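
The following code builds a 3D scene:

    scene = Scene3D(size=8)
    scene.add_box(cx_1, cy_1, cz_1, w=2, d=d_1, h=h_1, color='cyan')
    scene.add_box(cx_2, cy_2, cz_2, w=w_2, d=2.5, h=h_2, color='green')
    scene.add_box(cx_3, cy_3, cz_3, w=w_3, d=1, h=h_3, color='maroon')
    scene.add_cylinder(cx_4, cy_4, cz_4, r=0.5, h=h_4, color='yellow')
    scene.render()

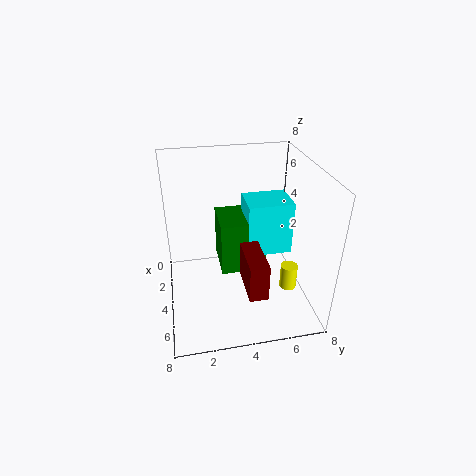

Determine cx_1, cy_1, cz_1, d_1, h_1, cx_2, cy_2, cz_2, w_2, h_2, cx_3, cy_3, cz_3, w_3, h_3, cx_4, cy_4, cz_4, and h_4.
cx_1 = 2.5
cy_1 = 4.5
cz_1 = 3
d_1 = 2.5
h_1 = 3
cx_2 = 2
cy_2 = 3
cz_2 = 2
w_2 = 2.5
h_2 = 3
cx_3 = 4.5
cy_3 = 4
cz_3 = 2
w_3 = 2.5
h_3 = 2
cx_4 = 4.5
cy_4 = 7
cz_4 = 0.5
h_4 = 1.5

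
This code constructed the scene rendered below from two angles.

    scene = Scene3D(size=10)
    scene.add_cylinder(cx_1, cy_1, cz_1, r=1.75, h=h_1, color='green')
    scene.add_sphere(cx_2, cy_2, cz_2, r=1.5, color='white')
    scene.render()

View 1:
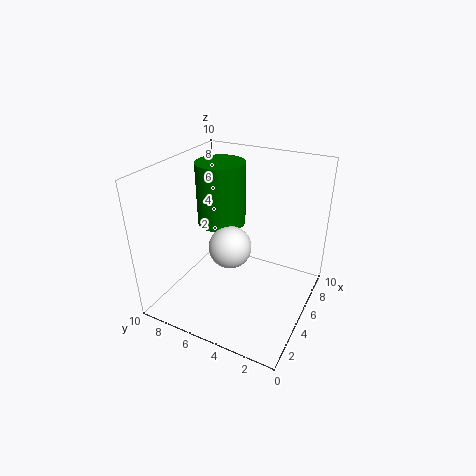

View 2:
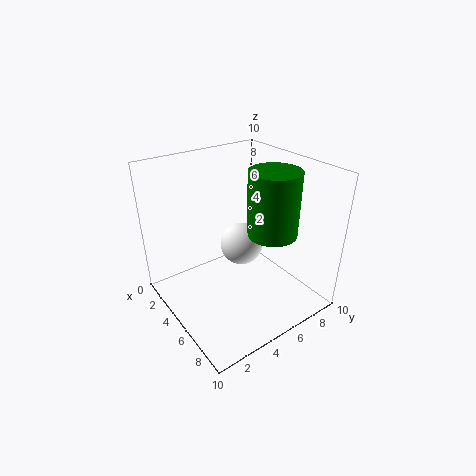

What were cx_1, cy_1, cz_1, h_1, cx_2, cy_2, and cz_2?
cx_1 = 6.25, cy_1 = 7, cz_1 = 5.25, h_1 = 4.5, cx_2 = 4.75, cy_2 = 5.5, cz_2 = 4.25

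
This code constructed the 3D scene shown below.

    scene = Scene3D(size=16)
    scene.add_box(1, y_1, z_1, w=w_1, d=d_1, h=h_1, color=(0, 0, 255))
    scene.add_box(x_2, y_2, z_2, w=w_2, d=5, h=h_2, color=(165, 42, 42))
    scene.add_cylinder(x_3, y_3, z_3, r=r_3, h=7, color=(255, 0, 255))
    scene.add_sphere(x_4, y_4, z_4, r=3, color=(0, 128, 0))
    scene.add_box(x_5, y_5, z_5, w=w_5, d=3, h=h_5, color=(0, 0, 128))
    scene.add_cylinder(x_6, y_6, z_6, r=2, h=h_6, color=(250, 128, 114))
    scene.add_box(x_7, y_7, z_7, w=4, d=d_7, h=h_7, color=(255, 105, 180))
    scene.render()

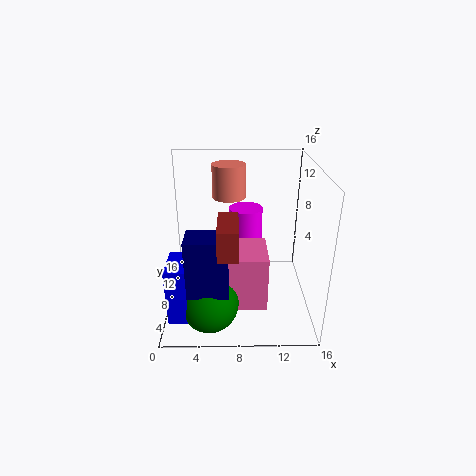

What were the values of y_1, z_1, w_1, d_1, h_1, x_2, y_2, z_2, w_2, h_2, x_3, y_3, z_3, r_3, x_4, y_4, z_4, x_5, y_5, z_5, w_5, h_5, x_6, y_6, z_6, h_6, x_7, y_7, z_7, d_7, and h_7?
y_1 = 1; z_1 = 2; w_1 = 2; d_1 = 4; h_1 = 6; x_2 = 6; y_2 = 1; z_2 = 9; w_2 = 2; h_2 = 3; x_3 = 9; y_3 = 12; z_3 = 3; r_3 = 2; x_4 = 5; y_4 = 3; z_4 = 3; x_5 = 3; y_5 = 1; z_5 = 5; w_5 = 4; h_5 = 6; x_6 = 7; y_6 = 13; z_6 = 11; h_6 = 4; x_7 = 7; y_7 = 3; z_7 = 2; d_7 = 5; h_7 = 6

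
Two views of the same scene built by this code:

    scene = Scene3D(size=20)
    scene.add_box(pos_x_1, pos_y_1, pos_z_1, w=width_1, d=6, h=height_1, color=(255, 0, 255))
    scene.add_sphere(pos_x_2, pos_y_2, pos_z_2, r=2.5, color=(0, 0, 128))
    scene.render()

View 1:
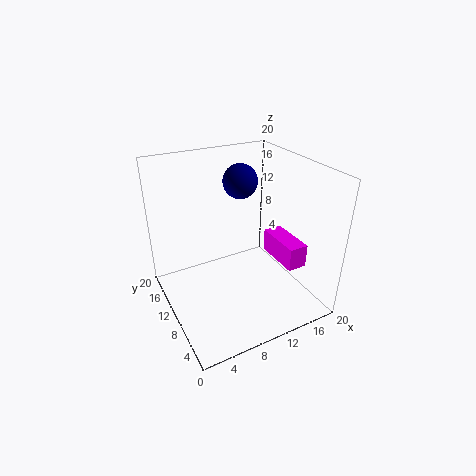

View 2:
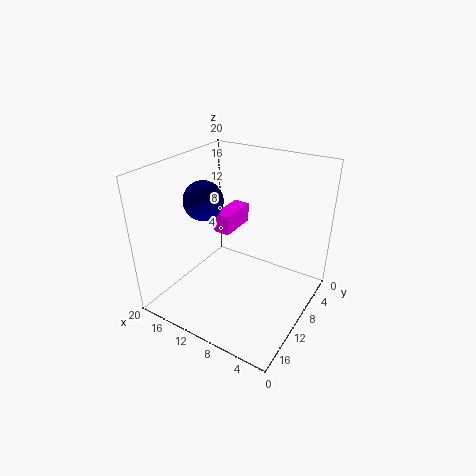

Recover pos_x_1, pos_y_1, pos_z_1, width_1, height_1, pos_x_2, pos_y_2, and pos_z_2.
pos_x_1 = 13
pos_y_1 = 2
pos_z_1 = 8.5
width_1 = 2.5
height_1 = 3
pos_x_2 = 12.5
pos_y_2 = 14
pos_z_2 = 16.5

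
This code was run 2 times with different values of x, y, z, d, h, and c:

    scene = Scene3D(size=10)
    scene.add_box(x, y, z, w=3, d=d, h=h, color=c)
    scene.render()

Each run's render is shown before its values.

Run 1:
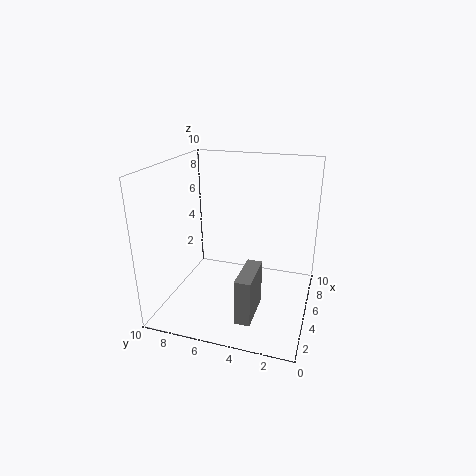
x = 1; y = 3; z = 1; d = 1; h = 3; c = 'gray'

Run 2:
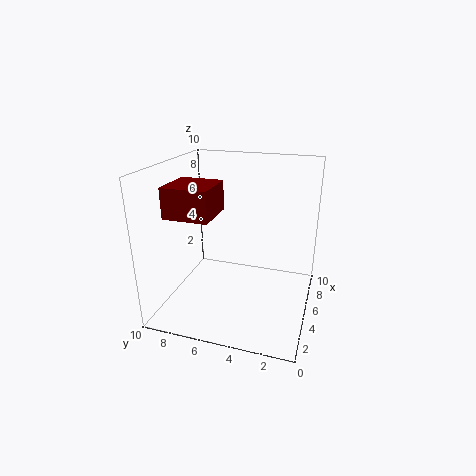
x = 2; y = 6; z = 7; d = 3; h = 2; c = 'maroon'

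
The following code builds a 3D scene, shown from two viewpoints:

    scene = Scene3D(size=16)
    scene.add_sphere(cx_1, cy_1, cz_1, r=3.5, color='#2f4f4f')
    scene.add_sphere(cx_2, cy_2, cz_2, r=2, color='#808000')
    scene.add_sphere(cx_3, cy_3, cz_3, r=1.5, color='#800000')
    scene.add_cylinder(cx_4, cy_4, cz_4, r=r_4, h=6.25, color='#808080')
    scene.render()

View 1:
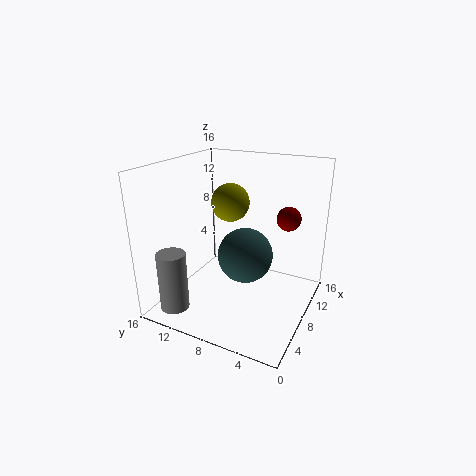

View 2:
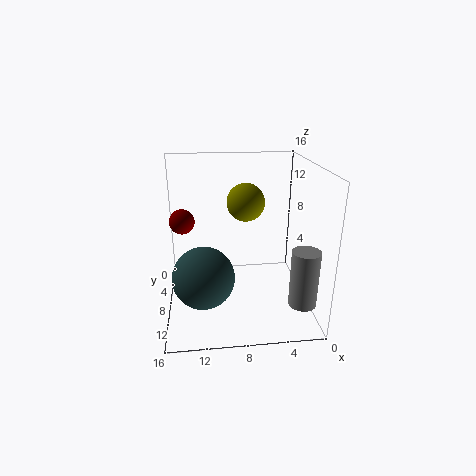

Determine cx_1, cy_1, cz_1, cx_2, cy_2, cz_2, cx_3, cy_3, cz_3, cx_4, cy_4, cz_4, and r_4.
cx_1 = 12, cy_1 = 9, cz_1 = 3.75, cx_2 = 7.25, cy_2 = 8.5, cz_2 = 12.25, cx_3 = 14.25, cy_3 = 4.25, cz_3 = 8.75, cx_4 = 1.5, cy_4 = 12.25, cz_4 = 1.75, r_4 = 1.5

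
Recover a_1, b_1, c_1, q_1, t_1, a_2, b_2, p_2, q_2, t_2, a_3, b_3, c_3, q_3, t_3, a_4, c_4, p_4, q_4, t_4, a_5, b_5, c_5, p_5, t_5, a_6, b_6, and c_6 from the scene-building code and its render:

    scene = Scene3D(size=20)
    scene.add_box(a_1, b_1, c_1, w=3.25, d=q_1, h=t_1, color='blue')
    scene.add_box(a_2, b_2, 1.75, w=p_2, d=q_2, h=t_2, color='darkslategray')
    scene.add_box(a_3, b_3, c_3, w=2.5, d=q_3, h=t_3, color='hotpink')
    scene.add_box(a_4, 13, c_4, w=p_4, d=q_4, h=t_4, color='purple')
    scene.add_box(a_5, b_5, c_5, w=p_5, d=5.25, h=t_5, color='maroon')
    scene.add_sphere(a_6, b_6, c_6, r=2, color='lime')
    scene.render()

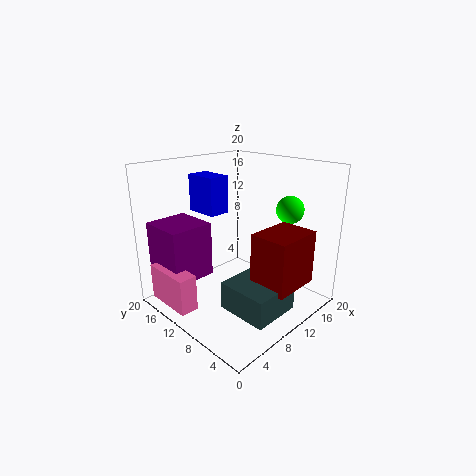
a_1 = 9; b_1 = 14.25; c_1 = 12.25; q_1 = 5; t_1 = 5.5; a_2 = 5.25; b_2 = 1.5; p_2 = 6.75; q_2 = 7; t_2 = 3.75; a_3 = 0.5; b_3 = 10.75; c_3 = 1.5; q_3 = 7; t_3 = 5; a_4 = 1.5; c_4 = 4.25; p_4 = 6.25; q_4 = 6.5; t_4 = 7.75; a_5 = 8.5; b_5 = 1; c_5 = 4.75; p_5 = 6.75; t_5 = 7.25; a_6 = 17; b_6 = 6.5; c_6 = 13.25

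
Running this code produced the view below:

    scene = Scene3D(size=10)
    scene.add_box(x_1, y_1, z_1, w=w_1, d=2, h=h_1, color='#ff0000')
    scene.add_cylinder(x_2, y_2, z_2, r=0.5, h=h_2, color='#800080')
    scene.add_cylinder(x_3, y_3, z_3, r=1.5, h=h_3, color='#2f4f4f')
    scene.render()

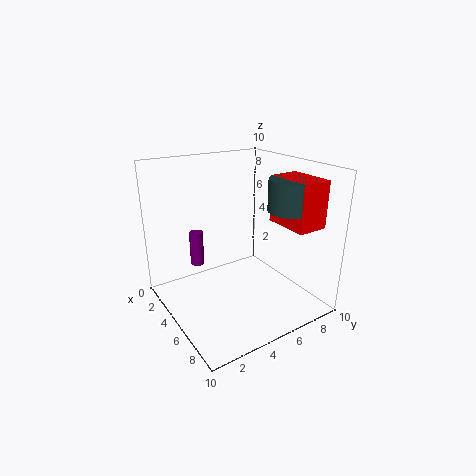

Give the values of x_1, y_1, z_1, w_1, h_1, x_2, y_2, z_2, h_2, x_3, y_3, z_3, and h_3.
x_1 = 6.5, y_1 = 6.5, z_1 = 6.5, w_1 = 3, h_1 = 3, x_2 = 2.5, y_2 = 3, z_2 = 2.5, h_2 = 2.5, x_3 = 8, y_3 = 7, z_3 = 7.5, h_3 = 2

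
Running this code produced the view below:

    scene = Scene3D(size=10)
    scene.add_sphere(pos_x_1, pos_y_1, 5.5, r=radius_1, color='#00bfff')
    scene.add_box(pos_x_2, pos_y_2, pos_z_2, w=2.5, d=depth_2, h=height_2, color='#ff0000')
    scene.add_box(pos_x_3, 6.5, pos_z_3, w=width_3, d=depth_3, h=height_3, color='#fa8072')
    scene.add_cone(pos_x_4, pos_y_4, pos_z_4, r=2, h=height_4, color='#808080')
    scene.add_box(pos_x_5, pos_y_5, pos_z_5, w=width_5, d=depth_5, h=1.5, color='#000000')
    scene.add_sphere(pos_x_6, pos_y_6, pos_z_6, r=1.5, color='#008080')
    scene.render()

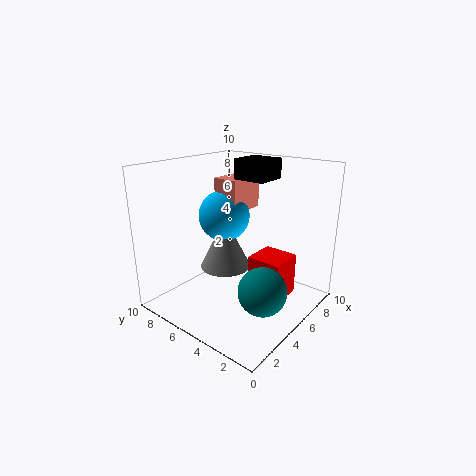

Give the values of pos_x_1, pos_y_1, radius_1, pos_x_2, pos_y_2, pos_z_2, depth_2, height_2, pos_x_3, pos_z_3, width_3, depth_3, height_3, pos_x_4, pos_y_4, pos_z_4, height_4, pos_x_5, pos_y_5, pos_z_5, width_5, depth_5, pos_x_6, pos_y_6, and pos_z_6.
pos_x_1 = 7; pos_y_1 = 8; radius_1 = 2; pos_x_2 = 5.5; pos_y_2 = 2; pos_z_2 = 0.5; depth_2 = 2.5; height_2 = 3; pos_x_3 = 6.5; pos_z_3 = 6; width_3 = 3; depth_3 = 2; height_3 = 2.5; pos_x_4 = 6.5; pos_y_4 = 7.5; pos_z_4 = 1.5; height_4 = 4; pos_x_5 = 7; pos_y_5 = 4.5; pos_z_5 = 8.5; width_5 = 2.5; depth_5 = 2.5; pos_x_6 = 3; pos_y_6 = 1.5; pos_z_6 = 3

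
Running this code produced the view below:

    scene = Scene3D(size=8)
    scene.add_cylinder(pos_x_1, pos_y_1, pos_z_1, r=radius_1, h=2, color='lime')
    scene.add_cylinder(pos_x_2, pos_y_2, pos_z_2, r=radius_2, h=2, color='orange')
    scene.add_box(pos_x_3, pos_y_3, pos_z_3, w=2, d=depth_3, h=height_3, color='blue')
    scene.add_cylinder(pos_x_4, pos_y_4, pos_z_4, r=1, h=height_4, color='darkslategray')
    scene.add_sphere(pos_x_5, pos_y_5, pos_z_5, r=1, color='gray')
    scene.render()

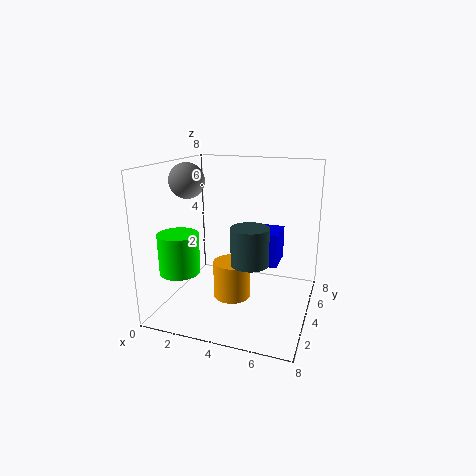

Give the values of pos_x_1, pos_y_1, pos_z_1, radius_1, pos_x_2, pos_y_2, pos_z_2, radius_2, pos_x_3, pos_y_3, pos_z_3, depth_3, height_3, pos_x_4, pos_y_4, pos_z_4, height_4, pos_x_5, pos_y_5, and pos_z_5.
pos_x_1 = 2, pos_y_1 = 1, pos_z_1 = 3, radius_1 = 1, pos_x_2 = 4, pos_y_2 = 3, pos_z_2 = 1, radius_2 = 1, pos_x_3 = 4, pos_y_3 = 5, pos_z_3 = 2, depth_3 = 2, height_3 = 2, pos_x_4 = 5, pos_y_4 = 3, pos_z_4 = 3, height_4 = 2, pos_x_5 = 1, pos_y_5 = 4, pos_z_5 = 7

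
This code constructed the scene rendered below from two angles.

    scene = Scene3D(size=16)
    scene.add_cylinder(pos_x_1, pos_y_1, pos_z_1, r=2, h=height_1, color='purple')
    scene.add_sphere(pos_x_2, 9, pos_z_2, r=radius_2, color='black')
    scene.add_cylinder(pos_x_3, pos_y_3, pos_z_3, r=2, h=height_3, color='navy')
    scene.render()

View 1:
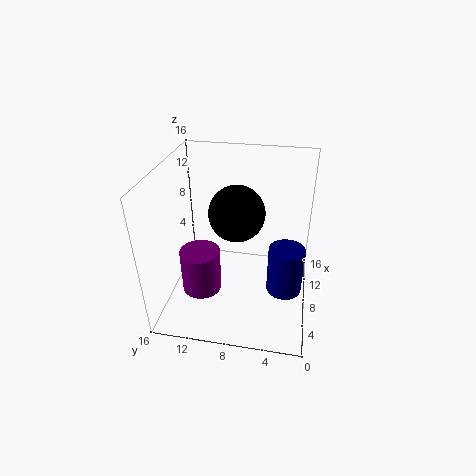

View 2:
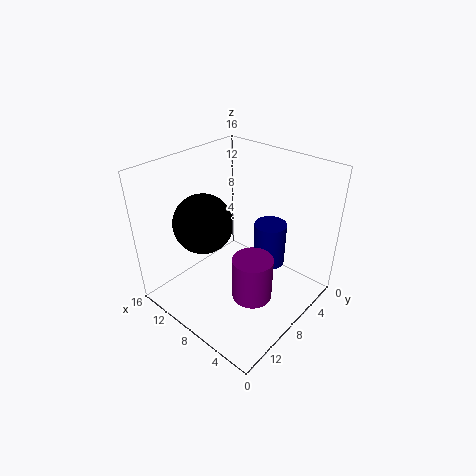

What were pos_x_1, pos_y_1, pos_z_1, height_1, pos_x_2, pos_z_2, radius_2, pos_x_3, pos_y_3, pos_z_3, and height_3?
pos_x_1 = 3.5, pos_y_1 = 11, pos_z_1 = 4.5, height_1 = 4.5, pos_x_2 = 12.5, pos_z_2 = 8.5, radius_2 = 3.5, pos_x_3 = 7.5, pos_y_3 = 2.5, pos_z_3 = 2, height_3 = 5.5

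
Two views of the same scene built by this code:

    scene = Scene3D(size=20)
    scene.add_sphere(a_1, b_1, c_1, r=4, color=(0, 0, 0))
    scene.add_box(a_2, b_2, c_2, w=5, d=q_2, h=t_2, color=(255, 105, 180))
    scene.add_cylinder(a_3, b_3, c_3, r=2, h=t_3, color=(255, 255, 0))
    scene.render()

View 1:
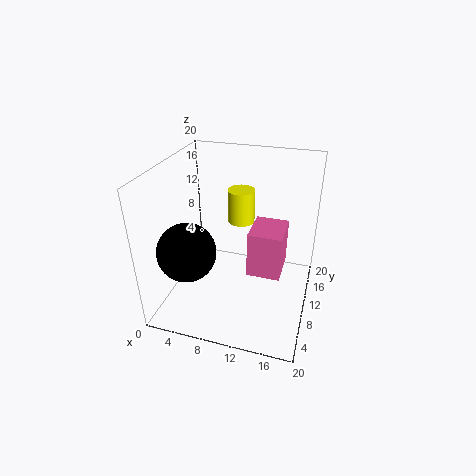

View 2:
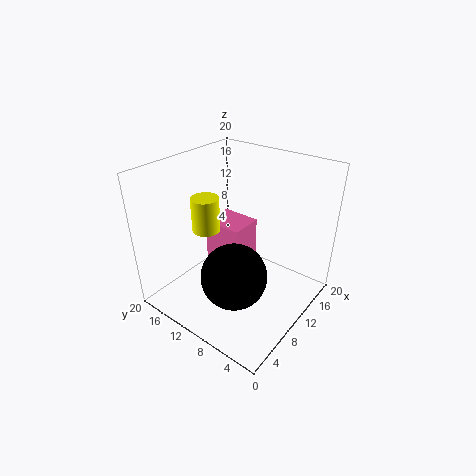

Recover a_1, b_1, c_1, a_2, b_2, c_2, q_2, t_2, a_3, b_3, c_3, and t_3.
a_1 = 4, b_1 = 6, c_1 = 9, a_2 = 11, b_2 = 11, c_2 = 3, q_2 = 6, t_2 = 7, a_3 = 9, b_3 = 15, c_3 = 10, t_3 = 5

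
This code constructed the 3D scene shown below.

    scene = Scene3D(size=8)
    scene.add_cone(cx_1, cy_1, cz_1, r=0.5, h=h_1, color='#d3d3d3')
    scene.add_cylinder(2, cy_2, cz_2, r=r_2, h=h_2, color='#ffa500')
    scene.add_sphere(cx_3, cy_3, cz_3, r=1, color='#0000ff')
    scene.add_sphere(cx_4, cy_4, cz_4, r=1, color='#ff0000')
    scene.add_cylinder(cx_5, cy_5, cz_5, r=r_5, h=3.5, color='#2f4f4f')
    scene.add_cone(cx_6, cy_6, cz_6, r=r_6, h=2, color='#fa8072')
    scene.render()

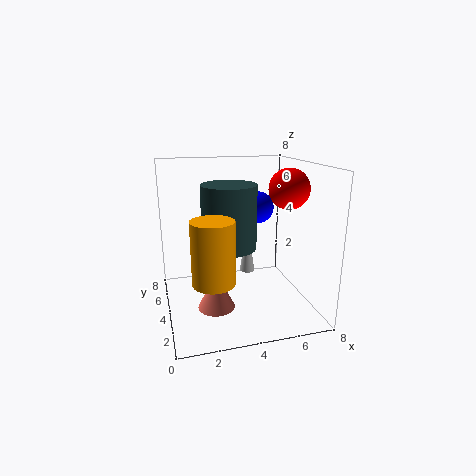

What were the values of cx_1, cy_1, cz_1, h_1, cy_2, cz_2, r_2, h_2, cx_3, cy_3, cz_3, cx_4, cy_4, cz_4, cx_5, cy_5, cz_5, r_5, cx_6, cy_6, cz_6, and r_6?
cx_1 = 5.5; cy_1 = 7; cz_1 = 0.5; h_1 = 3.5; cy_2 = 1; cz_2 = 3; r_2 = 1; h_2 = 3; cx_3 = 6; cy_3 = 6.5; cz_3 = 5; cx_4 = 6; cy_4 = 2; cz_4 = 7; cx_5 = 3.5; cy_5 = 4; cz_5 = 3.5; r_5 = 1.5; cx_6 = 2.5; cy_6 = 3; cz_6 = 0.5; r_6 = 1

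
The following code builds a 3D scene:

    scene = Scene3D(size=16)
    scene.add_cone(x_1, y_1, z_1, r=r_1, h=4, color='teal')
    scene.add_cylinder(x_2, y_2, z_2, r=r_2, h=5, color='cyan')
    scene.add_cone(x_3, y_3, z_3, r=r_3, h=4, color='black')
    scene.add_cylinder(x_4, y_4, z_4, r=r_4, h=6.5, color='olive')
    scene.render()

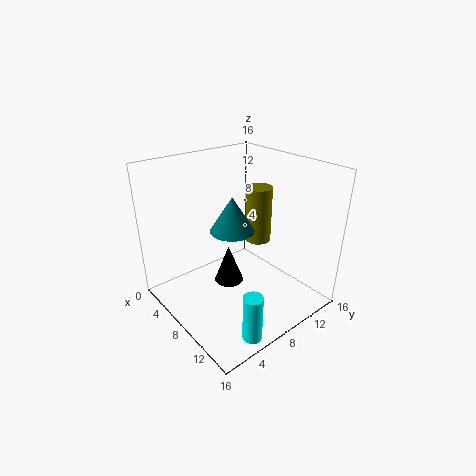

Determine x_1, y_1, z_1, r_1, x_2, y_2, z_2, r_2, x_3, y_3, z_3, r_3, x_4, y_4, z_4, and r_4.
x_1 = 7
y_1 = 8
z_1 = 8.5
r_1 = 2.5
x_2 = 14.5
y_2 = 4.5
z_2 = 0.5
r_2 = 1
x_3 = 9.5
y_3 = 5.5
z_3 = 4.5
r_3 = 1.5
x_4 = 7.5
y_4 = 11.5
z_4 = 6.5
r_4 = 1.5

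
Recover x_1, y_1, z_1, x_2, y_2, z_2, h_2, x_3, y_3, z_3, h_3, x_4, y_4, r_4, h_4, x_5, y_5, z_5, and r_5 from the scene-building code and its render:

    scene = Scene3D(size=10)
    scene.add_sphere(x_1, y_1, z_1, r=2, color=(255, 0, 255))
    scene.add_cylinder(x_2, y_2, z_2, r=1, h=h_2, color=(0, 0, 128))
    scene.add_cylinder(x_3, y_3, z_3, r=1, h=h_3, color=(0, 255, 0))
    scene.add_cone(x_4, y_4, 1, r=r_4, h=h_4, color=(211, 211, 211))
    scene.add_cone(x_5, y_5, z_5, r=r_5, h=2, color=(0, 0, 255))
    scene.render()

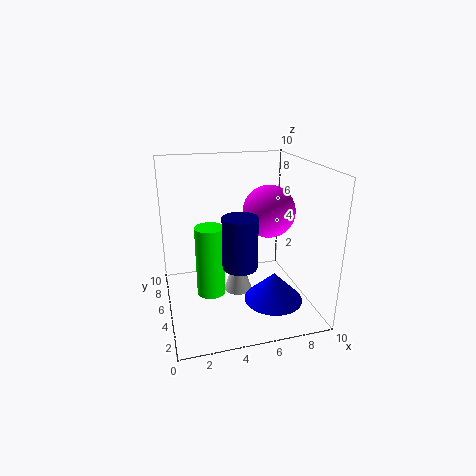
x_1 = 8, y_1 = 7, z_1 = 6, x_2 = 4, y_2 = 1, z_2 = 5, h_2 = 3, x_3 = 3, y_3 = 5, z_3 = 1, h_3 = 5, x_4 = 5, y_4 = 5, r_4 = 1, h_4 = 3, x_5 = 7, y_5 = 3, z_5 = 1, r_5 = 2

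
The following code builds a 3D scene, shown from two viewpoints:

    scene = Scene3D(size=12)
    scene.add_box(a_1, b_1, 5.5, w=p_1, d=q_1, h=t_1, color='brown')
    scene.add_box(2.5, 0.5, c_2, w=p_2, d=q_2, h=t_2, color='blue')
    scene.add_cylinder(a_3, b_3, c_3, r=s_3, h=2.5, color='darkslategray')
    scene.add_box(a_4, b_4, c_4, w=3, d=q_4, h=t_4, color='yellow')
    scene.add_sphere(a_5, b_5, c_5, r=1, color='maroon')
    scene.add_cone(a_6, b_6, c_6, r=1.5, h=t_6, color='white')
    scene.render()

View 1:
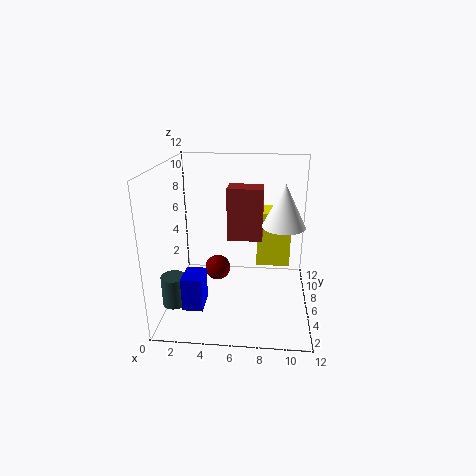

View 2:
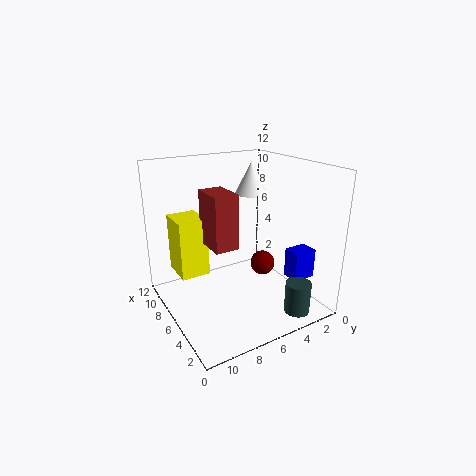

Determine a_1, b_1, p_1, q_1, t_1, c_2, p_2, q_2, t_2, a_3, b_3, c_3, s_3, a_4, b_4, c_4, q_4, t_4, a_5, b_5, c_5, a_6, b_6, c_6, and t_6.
a_1 = 5; b_1 = 6.5; p_1 = 3; q_1 = 2; t_1 = 4.5; c_2 = 2.5; p_2 = 1.5; q_2 = 2; t_2 = 2.5; a_3 = 1; b_3 = 3.5; c_3 = 1; s_3 = 1; a_4 = 7.5; b_4 = 8; c_4 = 2.5; q_4 = 2.5; t_4 = 5; a_5 = 4.5; b_5 = 4.5; c_5 = 4; a_6 = 9.5; b_6 = 2.5; c_6 = 8.5; t_6 = 3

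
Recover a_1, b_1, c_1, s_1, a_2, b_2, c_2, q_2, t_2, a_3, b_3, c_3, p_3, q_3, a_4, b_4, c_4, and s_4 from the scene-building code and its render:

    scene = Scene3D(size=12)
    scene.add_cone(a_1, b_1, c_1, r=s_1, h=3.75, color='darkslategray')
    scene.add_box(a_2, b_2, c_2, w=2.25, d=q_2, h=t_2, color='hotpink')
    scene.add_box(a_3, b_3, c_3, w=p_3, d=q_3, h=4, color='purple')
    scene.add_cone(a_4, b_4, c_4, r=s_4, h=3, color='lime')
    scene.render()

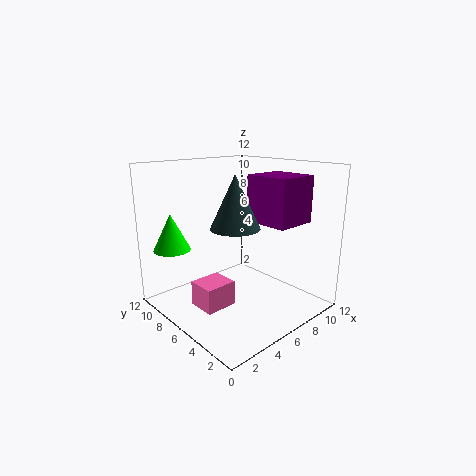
a_1 = 3.25; b_1 = 3.25; c_1 = 8; s_1 = 1.75; a_2 = 0.25; b_2 = 2.5; c_2 = 2.75; q_2 = 2; t_2 = 1.75; a_3 = 7.75; b_3 = 2.75; c_3 = 7; p_3 = 3.75; q_3 = 4; a_4 = 1.5; b_4 = 9; c_4 = 5.25; s_4 = 1.5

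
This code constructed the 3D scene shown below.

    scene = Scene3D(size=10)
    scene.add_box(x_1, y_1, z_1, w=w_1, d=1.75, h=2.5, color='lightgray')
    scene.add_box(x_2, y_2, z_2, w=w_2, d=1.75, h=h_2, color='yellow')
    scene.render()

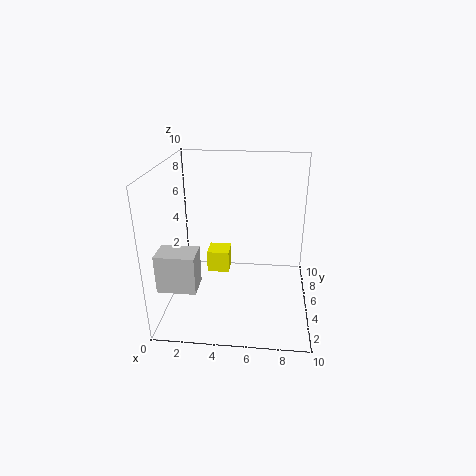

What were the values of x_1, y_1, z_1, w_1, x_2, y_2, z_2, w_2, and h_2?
x_1 = 0.25; y_1 = 1.25; z_1 = 2.75; w_1 = 2.5; x_2 = 2.25; y_2 = 7.25; z_2 = 0.75; w_2 = 1.75; h_2 = 1.75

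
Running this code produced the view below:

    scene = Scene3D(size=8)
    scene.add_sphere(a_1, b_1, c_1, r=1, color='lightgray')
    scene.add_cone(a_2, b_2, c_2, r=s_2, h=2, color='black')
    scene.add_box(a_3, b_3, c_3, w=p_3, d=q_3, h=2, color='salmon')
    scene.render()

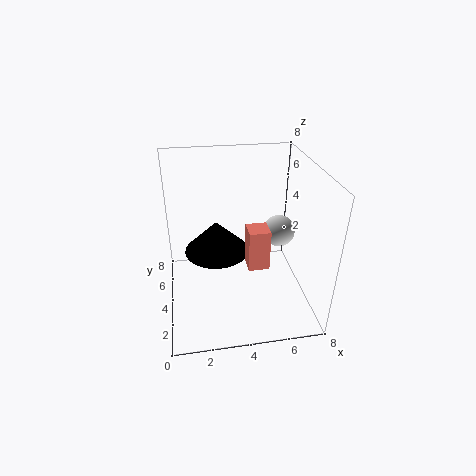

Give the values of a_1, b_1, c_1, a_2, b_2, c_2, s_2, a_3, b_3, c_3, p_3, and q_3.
a_1 = 7; b_1 = 6; c_1 = 3; a_2 = 3; b_2 = 6; c_2 = 2; s_2 = 2; a_3 = 4; b_3 = 1; c_3 = 4; p_3 = 1; q_3 = 1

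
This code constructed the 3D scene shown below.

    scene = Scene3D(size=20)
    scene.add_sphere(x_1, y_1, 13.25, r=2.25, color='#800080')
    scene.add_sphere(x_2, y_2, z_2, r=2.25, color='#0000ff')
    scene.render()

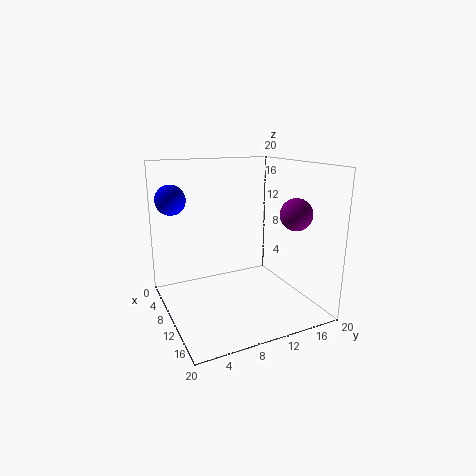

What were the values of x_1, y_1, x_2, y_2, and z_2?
x_1 = 13.25
y_1 = 17.25
x_2 = 2.25
y_2 = 2.75
z_2 = 14.5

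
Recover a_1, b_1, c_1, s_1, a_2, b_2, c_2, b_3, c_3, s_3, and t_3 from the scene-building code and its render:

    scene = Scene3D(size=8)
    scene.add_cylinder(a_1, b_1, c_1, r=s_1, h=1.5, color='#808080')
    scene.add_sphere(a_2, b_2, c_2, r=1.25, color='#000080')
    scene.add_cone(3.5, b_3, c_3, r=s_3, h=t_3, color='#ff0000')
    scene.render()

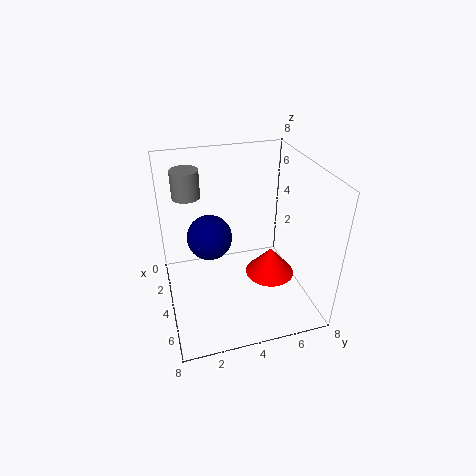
a_1 = 2.75; b_1 = 1.5; c_1 = 6.25; s_1 = 0.75; a_2 = 3.5; b_2 = 2.5; c_2 = 4; b_3 = 6.25; c_3 = 0.75; s_3 = 1.5; t_3 = 1.75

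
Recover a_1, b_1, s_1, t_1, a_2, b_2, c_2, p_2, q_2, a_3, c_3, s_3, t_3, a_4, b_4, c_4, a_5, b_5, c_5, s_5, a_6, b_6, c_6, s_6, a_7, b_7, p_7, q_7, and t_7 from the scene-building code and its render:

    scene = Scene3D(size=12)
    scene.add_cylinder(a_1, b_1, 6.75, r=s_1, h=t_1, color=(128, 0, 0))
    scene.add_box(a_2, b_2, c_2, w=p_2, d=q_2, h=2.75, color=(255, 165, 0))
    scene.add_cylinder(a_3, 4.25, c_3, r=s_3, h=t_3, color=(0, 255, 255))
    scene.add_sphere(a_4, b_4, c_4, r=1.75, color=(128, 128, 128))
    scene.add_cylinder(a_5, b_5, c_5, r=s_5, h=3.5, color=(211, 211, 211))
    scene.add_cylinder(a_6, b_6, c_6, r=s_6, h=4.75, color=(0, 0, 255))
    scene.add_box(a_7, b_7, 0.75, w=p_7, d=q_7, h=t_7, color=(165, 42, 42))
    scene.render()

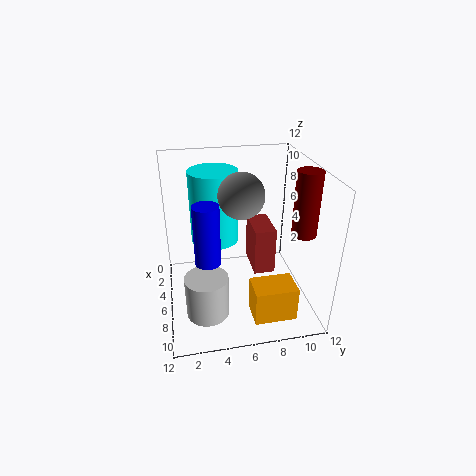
a_1 = 7.75, b_1 = 11, s_1 = 1, t_1 = 5.25, a_2 = 9.25, b_2 = 6.25, c_2 = 1.5, p_2 = 2.25, q_2 = 3.25, a_3 = 4.75, c_3 = 5.5, s_3 = 2, t_3 = 6, a_4 = 7.25, b_4 = 6, c_4 = 10.25, a_5 = 8.25, b_5 = 3, c_5 = 0.5, s_5 = 1.75, a_6 = 8, b_6 = 3.25, c_6 = 5.25, s_6 = 1, a_7 = 0.5, b_7 = 8, p_7 = 3.75, q_7 = 2, t_7 = 4.5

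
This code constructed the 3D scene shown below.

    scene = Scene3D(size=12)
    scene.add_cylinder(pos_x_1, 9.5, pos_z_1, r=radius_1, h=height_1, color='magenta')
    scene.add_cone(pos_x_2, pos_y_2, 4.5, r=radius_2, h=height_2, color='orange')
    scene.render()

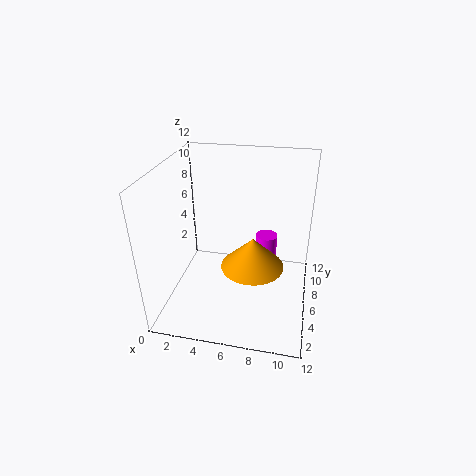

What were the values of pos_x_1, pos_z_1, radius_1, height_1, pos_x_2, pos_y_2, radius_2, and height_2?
pos_x_1 = 8, pos_z_1 = 0.5, radius_1 = 1, height_1 = 4, pos_x_2 = 7.5, pos_y_2 = 4.5, radius_2 = 2.5, height_2 = 2.5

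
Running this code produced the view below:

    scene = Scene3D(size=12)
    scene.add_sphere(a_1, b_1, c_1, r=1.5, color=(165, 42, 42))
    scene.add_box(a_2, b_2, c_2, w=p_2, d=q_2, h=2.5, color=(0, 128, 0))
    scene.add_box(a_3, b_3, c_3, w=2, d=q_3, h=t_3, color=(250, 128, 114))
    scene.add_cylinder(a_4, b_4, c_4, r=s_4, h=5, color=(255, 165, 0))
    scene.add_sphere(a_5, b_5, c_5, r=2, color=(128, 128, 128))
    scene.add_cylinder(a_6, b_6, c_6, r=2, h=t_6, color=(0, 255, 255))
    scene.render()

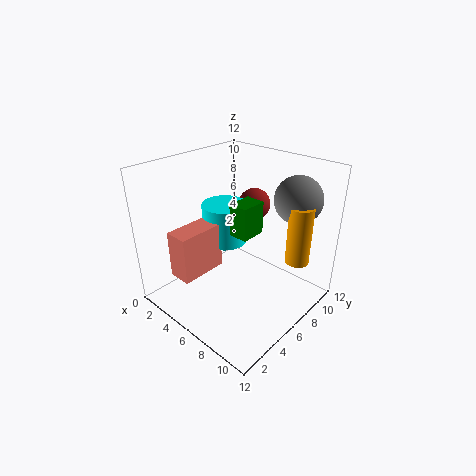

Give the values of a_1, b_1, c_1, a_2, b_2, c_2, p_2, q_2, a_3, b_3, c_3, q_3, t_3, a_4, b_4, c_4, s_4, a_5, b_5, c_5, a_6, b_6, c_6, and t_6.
a_1 = 4
b_1 = 10.5
c_1 = 7
a_2 = 7
b_2 = 4
c_2 = 7.5
p_2 = 1.5
q_2 = 2
a_3 = 2.5
b_3 = 1.5
c_3 = 3
q_3 = 4
t_3 = 4
a_4 = 10
b_4 = 9
c_4 = 4
s_4 = 1
a_5 = 9
b_5 = 10
c_5 = 9
a_6 = 3.5
b_6 = 7
c_6 = 4.5
t_6 = 3.5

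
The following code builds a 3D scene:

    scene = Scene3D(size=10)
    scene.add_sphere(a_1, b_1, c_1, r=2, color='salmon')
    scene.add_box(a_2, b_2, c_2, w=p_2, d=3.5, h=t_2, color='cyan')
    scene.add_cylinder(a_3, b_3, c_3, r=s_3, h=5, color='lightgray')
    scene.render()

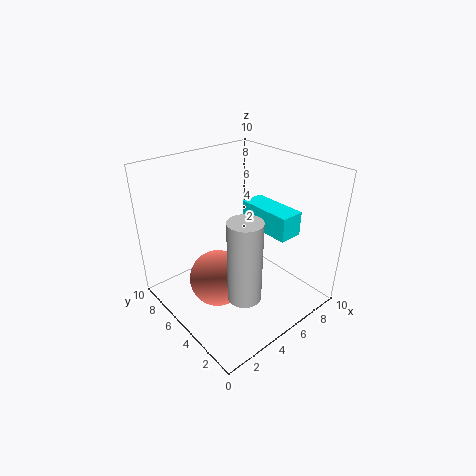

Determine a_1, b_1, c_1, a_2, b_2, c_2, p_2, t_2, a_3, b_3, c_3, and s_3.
a_1 = 3.5; b_1 = 5.5; c_1 = 2; a_2 = 5; b_2 = 1; c_2 = 6.5; p_2 = 1.5; t_2 = 1.5; a_3 = 2.5; b_3 = 1.5; c_3 = 3.5; s_3 = 1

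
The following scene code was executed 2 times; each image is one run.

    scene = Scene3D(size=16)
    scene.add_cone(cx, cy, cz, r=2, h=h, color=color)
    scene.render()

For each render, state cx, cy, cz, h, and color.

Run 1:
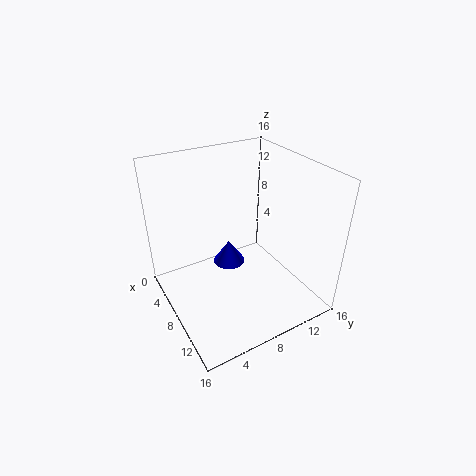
cx = 4
cy = 9
cz = 2
h = 3
color = 'blue'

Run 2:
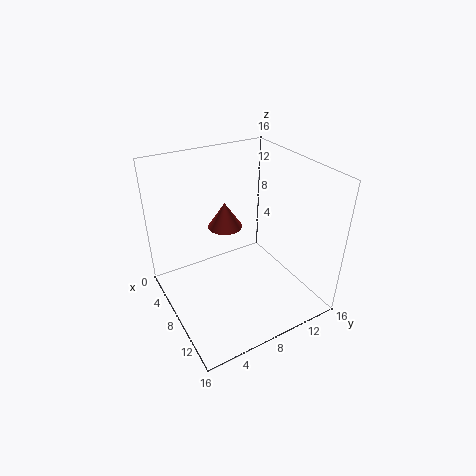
cx = 5
cy = 8
cz = 8
h = 3
color = 'brown'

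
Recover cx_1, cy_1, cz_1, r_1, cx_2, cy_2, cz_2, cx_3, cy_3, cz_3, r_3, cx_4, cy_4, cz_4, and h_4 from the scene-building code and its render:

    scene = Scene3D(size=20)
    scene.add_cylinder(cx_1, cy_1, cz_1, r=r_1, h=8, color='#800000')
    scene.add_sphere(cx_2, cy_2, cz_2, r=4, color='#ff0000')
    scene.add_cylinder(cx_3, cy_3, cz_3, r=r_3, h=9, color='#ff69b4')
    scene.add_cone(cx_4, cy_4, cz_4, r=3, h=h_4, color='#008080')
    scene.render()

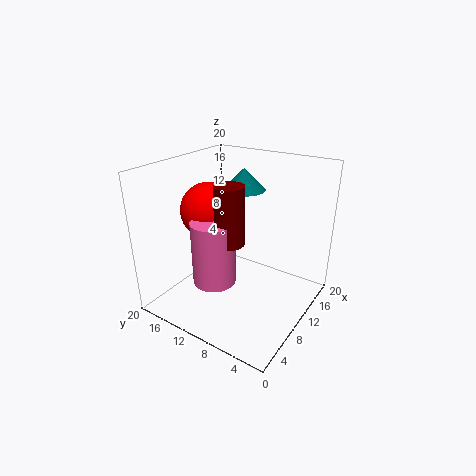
cx_1 = 8
cy_1 = 10
cz_1 = 10
r_1 = 2
cx_2 = 10
cy_2 = 15
cz_2 = 13
cx_3 = 7
cy_3 = 12
cz_3 = 4
r_3 = 3
cx_4 = 13
cy_4 = 11
cz_4 = 16
h_4 = 3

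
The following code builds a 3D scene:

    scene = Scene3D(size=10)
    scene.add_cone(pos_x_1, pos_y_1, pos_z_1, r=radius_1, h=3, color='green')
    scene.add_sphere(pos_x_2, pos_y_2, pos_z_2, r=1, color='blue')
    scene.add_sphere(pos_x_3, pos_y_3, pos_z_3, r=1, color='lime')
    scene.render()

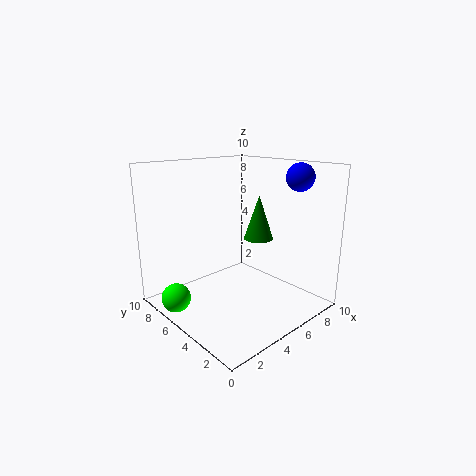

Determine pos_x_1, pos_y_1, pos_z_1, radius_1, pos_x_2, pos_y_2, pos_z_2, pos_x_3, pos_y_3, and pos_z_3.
pos_x_1 = 6
pos_y_1 = 4
pos_z_1 = 5
radius_1 = 1
pos_x_2 = 9
pos_y_2 = 3
pos_z_2 = 9
pos_x_3 = 1
pos_y_3 = 7
pos_z_3 = 1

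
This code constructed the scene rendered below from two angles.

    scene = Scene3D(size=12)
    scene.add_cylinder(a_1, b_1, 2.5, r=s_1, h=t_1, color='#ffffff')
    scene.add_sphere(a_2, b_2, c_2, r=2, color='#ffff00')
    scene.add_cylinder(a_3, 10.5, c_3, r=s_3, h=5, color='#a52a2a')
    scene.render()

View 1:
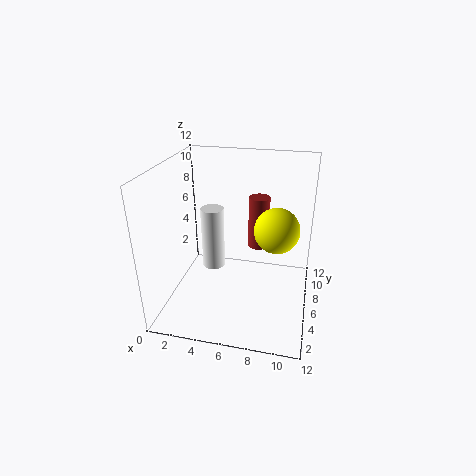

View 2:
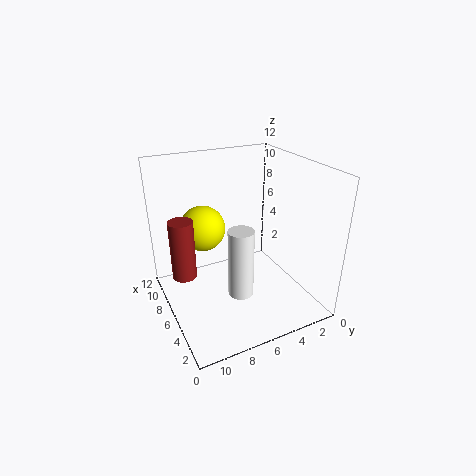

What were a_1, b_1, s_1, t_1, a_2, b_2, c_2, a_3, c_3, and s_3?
a_1 = 3.5, b_1 = 7, s_1 = 1, t_1 = 5.5, a_2 = 9, b_2 = 8, c_2 = 6, a_3 = 7, c_3 = 3, s_3 = 1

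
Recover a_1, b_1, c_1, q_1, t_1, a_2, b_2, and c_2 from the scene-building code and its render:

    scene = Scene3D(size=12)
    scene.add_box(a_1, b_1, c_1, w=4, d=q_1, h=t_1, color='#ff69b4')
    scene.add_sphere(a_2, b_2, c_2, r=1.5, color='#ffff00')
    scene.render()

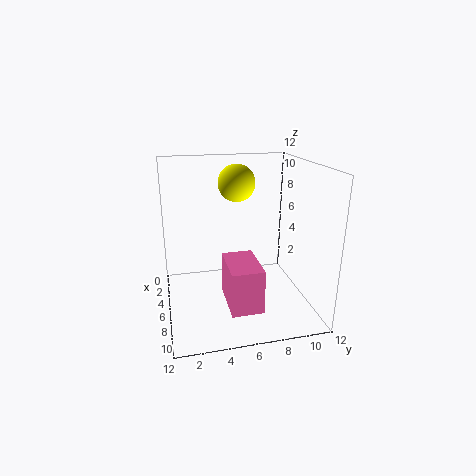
a_1 = 6.5; b_1 = 4.5; c_1 = 1.5; q_1 = 2.5; t_1 = 3.5; a_2 = 5.5; b_2 = 6; c_2 = 10.5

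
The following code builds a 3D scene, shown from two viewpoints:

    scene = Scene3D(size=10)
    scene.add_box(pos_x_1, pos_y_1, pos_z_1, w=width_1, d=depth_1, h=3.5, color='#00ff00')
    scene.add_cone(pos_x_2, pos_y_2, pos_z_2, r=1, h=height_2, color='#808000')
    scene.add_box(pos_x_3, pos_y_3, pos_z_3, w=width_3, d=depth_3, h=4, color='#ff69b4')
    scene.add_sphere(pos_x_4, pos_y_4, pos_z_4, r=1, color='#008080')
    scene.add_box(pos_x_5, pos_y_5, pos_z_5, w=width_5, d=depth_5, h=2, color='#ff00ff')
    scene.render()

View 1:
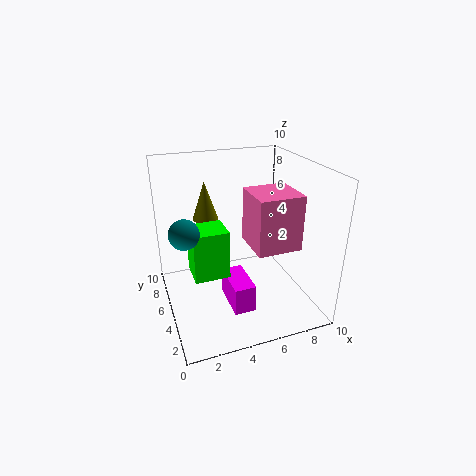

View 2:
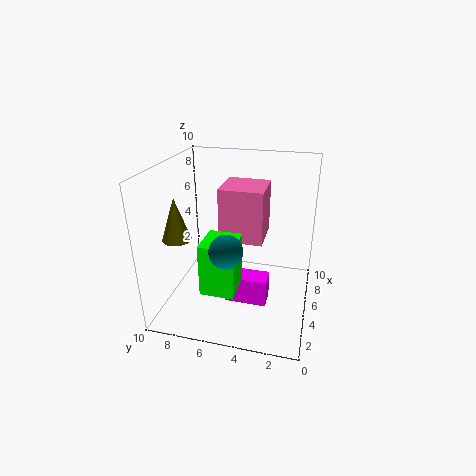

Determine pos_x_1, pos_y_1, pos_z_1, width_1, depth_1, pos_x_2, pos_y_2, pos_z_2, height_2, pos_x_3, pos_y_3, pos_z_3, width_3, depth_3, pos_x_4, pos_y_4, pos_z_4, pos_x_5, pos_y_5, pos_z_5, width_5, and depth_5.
pos_x_1 = 1.75, pos_y_1 = 4.5, pos_z_1 = 2.25, width_1 = 2.5, depth_1 = 2.25, pos_x_2 = 3.75, pos_y_2 = 9, pos_z_2 = 5, height_2 = 3, pos_x_3 = 6, pos_y_3 = 3.5, pos_z_3 = 4, width_3 = 3.25, depth_3 = 3.25, pos_x_4 = 1.25, pos_y_4 = 4.75, pos_z_4 = 6, pos_x_5 = 4, pos_y_5 = 2.75, pos_z_5 = 0.25, width_5 = 1.5, depth_5 = 3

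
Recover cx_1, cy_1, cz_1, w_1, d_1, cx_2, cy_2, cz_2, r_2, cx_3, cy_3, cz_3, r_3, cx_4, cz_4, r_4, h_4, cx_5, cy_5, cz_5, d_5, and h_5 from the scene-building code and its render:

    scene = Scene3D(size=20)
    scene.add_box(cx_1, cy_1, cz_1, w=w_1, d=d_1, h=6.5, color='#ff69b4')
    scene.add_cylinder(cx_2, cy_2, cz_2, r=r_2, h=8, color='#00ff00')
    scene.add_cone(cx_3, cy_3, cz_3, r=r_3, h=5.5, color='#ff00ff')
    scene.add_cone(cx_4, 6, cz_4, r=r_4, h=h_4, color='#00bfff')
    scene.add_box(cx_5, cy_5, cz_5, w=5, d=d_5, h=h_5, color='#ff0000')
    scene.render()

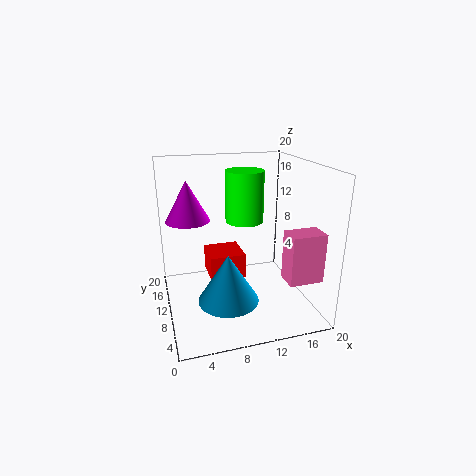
cx_1 = 14.5
cy_1 = 2
cz_1 = 6
w_1 = 4.5
d_1 = 3
cx_2 = 13
cy_2 = 16.5
cz_2 = 10
r_2 = 3
cx_3 = 3.5
cy_3 = 12
cz_3 = 12.5
r_3 = 3
cx_4 = 7.5
cz_4 = 3
r_4 = 4
h_4 = 6.5
cx_5 = 6
cy_5 = 9.5
cz_5 = 4
d_5 = 5
h_5 = 3.5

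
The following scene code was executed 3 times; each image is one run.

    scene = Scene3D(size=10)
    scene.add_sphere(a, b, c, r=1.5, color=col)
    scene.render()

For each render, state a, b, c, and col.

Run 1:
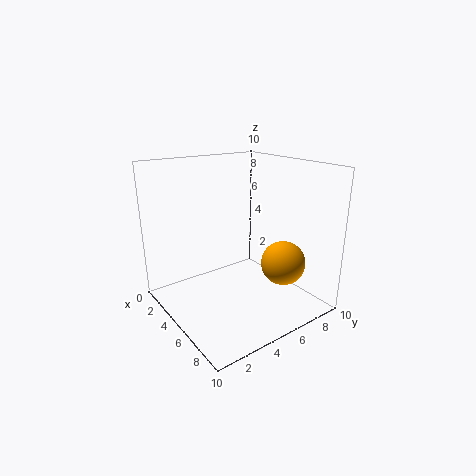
a = 7.5; b = 7; c = 3.5; col = 'orange'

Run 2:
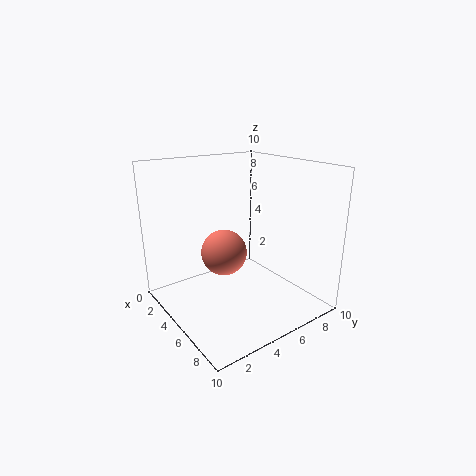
a = 5.5; b = 3.5; c = 4.5; col = 'salmon'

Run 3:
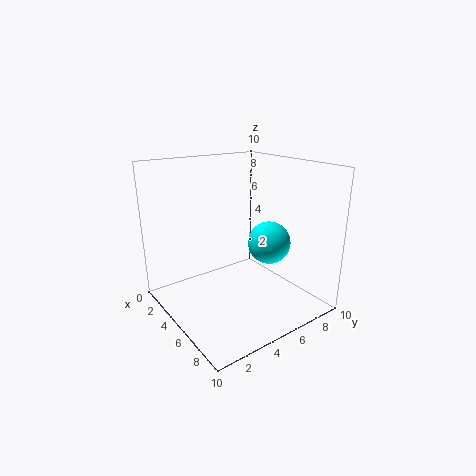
a = 6; b = 7; c = 4.5; col = 'cyan'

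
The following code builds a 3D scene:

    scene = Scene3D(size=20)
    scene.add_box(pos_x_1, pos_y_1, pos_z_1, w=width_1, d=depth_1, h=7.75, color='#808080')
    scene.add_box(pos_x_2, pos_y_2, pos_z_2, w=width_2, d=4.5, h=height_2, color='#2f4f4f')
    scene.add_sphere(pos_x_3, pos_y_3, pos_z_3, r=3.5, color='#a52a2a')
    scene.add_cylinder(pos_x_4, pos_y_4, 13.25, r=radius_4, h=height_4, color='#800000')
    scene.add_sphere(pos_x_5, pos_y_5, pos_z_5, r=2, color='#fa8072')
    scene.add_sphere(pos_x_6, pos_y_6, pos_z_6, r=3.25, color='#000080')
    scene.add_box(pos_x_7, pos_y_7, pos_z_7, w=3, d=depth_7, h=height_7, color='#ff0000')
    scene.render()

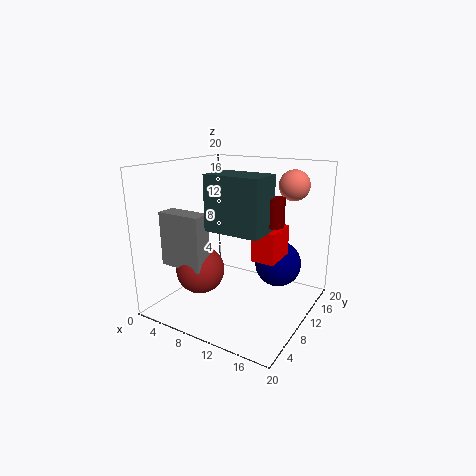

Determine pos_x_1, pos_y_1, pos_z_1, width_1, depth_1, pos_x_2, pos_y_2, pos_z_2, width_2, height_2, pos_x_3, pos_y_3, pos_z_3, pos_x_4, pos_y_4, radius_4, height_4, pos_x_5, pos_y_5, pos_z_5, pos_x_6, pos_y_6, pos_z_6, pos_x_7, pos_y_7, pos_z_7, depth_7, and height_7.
pos_x_1 = 0.25; pos_y_1 = 5; pos_z_1 = 5.75; width_1 = 6.5; depth_1 = 2.75; pos_x_2 = 9.25; pos_y_2 = 3.5; pos_z_2 = 12.75; width_2 = 7; height_2 = 6.75; pos_x_3 = 4.75; pos_y_3 = 8; pos_z_3 = 4.75; pos_x_4 = 16.25; pos_y_4 = 8; radius_4 = 1.25; height_4 = 3.5; pos_x_5 = 16.75; pos_y_5 = 12.75; pos_z_5 = 17.5; pos_x_6 = 14.75; pos_y_6 = 13.25; pos_z_6 = 6; pos_x_7 = 13.75; pos_y_7 = 7; pos_z_7 = 8.5; depth_7 = 4.75; height_7 = 4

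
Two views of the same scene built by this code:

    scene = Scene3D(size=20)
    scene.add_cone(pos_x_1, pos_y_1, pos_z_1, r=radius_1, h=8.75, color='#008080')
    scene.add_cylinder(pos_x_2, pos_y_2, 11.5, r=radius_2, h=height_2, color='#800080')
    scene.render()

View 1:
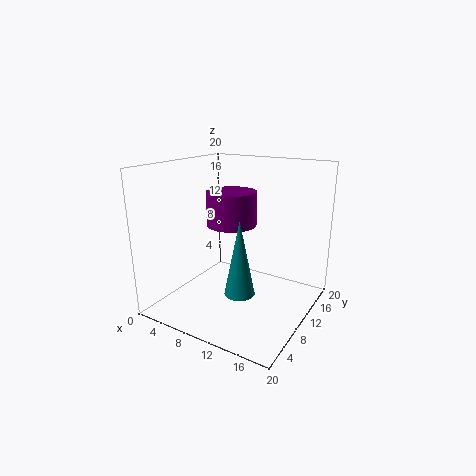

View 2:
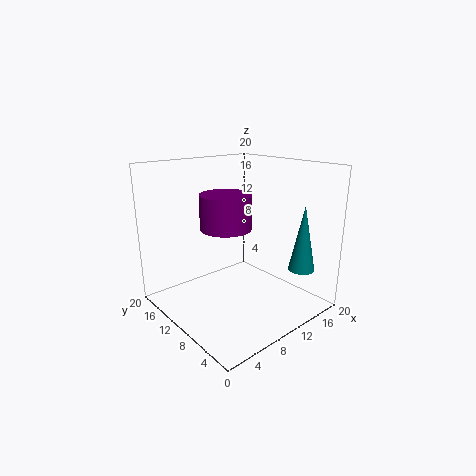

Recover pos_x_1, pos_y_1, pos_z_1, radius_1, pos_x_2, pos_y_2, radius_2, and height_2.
pos_x_1 = 14.75, pos_y_1 = 2.5, pos_z_1 = 6.5, radius_1 = 1.75, pos_x_2 = 8.5, pos_y_2 = 10.75, radius_2 = 3.5, height_2 = 4.75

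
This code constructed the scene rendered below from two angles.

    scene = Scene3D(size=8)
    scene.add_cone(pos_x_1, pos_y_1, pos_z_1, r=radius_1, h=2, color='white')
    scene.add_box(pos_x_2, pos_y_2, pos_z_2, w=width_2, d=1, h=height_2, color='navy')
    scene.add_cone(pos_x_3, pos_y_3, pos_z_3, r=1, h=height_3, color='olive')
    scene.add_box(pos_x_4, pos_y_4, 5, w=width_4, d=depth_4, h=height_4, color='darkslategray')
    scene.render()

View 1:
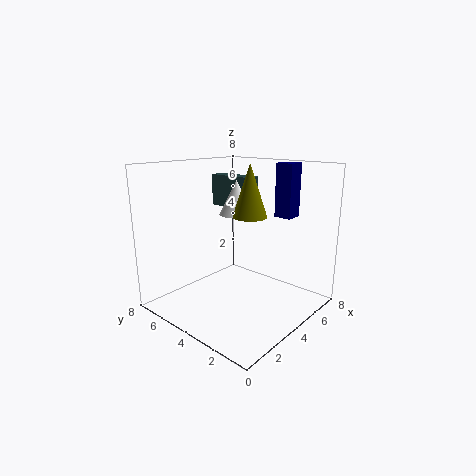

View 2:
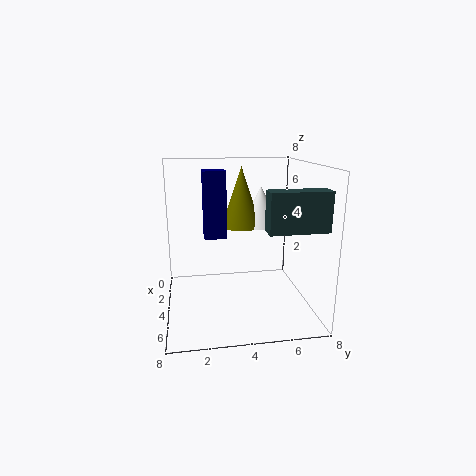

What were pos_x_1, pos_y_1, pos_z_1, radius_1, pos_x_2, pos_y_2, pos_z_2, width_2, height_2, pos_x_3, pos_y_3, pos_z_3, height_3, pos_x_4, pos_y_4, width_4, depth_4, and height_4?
pos_x_1 = 5
pos_y_1 = 5
pos_z_1 = 5
radius_1 = 1
pos_x_2 = 6
pos_y_2 = 2
pos_z_2 = 5
width_2 = 1
height_2 = 3
pos_x_3 = 5
pos_y_3 = 4
pos_z_3 = 5
height_3 = 3
pos_x_4 = 6
pos_y_4 = 5
width_4 = 1
depth_4 = 3
height_4 = 2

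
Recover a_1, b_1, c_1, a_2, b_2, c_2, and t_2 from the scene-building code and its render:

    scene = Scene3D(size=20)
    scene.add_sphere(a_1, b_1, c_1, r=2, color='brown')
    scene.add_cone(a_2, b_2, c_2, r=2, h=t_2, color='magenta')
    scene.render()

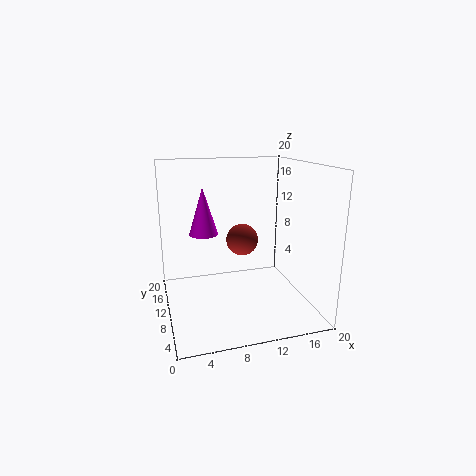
a_1 = 9.5; b_1 = 6.5; c_1 = 11; a_2 = 5.5; b_2 = 11.5; c_2 = 10.5; t_2 = 6.5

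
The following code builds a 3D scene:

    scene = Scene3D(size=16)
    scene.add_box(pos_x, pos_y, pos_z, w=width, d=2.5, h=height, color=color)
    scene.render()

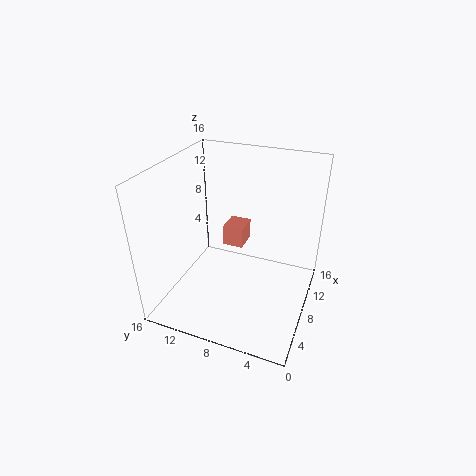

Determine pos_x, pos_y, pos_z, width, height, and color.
pos_x = 10.5
pos_y = 8.5
pos_z = 5
width = 3
height = 2.5
color = 'salmon'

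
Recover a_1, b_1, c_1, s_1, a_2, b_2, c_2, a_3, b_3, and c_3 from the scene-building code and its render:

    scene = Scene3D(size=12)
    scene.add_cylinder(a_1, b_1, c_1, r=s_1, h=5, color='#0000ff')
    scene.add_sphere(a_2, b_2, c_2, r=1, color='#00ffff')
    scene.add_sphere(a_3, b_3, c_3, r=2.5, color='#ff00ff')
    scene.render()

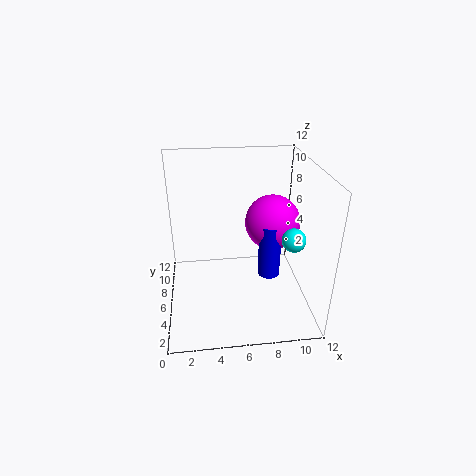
a_1 = 9; b_1 = 7; c_1 = 1.5; s_1 = 1; a_2 = 10.5; b_2 = 5; c_2 = 6; a_3 = 9.5; b_3 = 8.5; c_3 = 6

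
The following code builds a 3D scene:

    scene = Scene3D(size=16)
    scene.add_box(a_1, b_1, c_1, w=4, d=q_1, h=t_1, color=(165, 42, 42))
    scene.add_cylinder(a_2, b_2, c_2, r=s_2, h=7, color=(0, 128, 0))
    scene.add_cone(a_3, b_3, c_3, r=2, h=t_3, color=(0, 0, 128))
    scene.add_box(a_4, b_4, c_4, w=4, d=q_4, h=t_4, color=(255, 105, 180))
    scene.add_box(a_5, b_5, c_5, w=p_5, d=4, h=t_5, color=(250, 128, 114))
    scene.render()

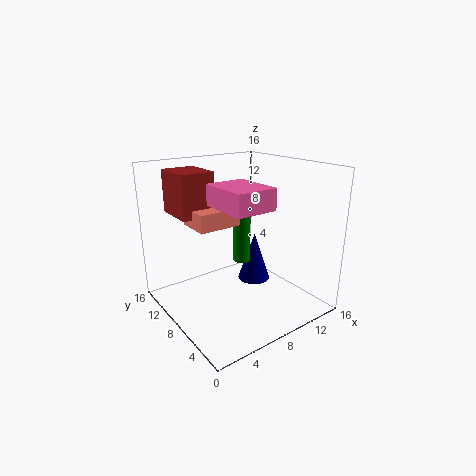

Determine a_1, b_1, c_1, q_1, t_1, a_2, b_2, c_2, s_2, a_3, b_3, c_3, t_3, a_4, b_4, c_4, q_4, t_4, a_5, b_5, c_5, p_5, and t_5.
a_1 = 3, b_1 = 11, c_1 = 10, q_1 = 5, t_1 = 5, a_2 = 10, b_2 = 10, c_2 = 4, s_2 = 1, a_3 = 12, b_3 = 10, c_3 = 1, t_3 = 6, a_4 = 3, b_4 = 1, c_4 = 13, q_4 = 5, t_4 = 2, a_5 = 4, b_5 = 9, c_5 = 9, p_5 = 5, t_5 = 2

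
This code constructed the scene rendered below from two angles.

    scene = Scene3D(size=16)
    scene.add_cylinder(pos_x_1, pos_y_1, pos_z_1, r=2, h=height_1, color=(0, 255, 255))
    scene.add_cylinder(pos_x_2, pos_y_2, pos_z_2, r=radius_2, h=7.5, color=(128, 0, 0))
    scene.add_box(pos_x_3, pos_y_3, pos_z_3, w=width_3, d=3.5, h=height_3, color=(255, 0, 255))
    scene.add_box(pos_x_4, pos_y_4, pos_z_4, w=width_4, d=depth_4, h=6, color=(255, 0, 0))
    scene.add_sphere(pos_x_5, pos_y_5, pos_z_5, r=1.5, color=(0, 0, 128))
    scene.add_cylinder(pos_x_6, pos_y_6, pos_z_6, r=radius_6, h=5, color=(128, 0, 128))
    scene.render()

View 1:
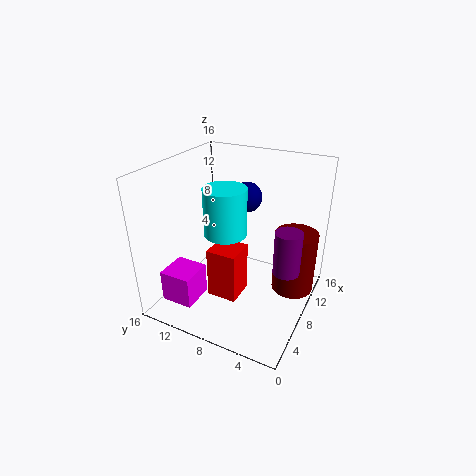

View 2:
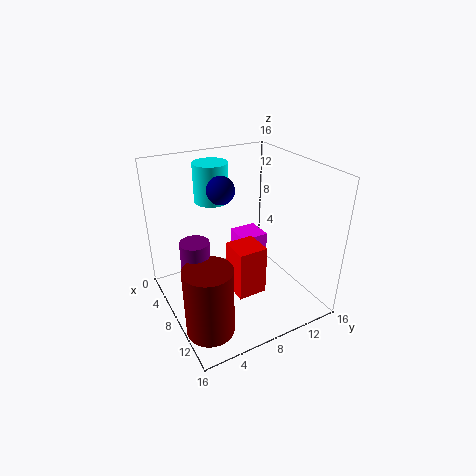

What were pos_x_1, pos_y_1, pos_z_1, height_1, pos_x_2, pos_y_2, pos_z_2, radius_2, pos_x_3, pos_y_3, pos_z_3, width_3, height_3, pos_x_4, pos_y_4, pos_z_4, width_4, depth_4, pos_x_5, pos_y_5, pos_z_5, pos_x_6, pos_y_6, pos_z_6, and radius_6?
pos_x_1 = 3.5
pos_y_1 = 7
pos_z_1 = 11
height_1 = 4.5
pos_x_2 = 12
pos_y_2 = 2.5
pos_z_2 = 0.5
radius_2 = 2.5
pos_x_3 = 1.5
pos_y_3 = 10.5
pos_z_3 = 2
width_3 = 3.5
height_3 = 3.5
pos_x_4 = 6
pos_y_4 = 7.5
pos_z_4 = 0.5
width_4 = 3.5
depth_4 = 3.5
pos_x_5 = 7
pos_y_5 = 6.5
pos_z_5 = 13.5
pos_x_6 = 9
pos_y_6 = 2.5
pos_z_6 = 4.5
radius_6 = 1.5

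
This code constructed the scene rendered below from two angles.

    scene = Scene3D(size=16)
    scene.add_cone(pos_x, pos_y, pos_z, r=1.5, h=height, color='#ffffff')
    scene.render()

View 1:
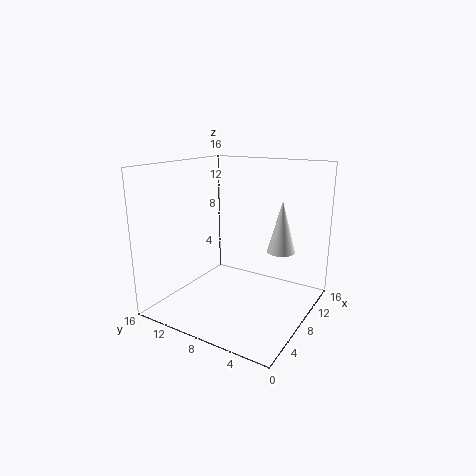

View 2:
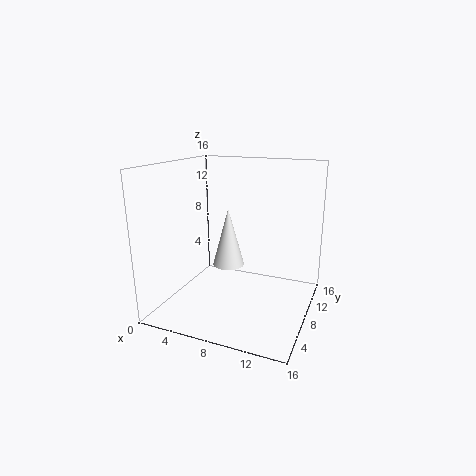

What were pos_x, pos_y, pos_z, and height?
pos_x = 9; pos_y = 3.25; pos_z = 7; height = 5.5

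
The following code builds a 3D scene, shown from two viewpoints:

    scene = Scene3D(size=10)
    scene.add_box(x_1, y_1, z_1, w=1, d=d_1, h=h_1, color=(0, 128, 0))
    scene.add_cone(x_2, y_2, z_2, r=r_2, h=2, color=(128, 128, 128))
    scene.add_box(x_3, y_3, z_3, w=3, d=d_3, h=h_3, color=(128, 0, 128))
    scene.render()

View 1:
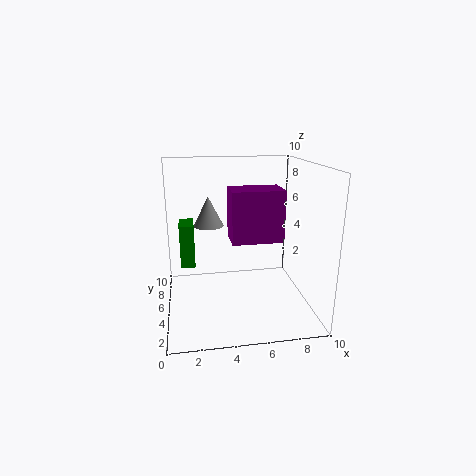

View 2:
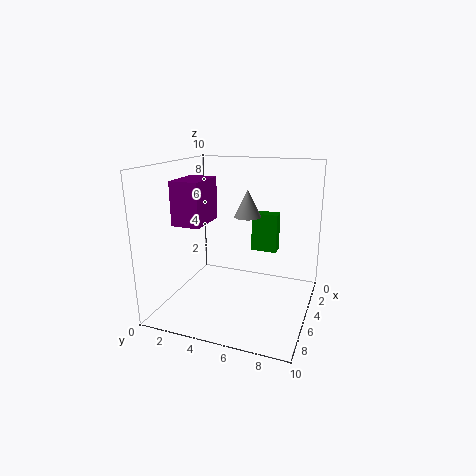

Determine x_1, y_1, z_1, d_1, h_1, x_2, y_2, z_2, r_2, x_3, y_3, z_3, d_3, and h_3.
x_1 = 1
y_1 = 5
z_1 = 3
d_1 = 2
h_1 = 3
x_2 = 3
y_2 = 5
z_2 = 6
r_2 = 1
x_3 = 4
y_3 = 1
z_3 = 6
d_3 = 2
h_3 = 3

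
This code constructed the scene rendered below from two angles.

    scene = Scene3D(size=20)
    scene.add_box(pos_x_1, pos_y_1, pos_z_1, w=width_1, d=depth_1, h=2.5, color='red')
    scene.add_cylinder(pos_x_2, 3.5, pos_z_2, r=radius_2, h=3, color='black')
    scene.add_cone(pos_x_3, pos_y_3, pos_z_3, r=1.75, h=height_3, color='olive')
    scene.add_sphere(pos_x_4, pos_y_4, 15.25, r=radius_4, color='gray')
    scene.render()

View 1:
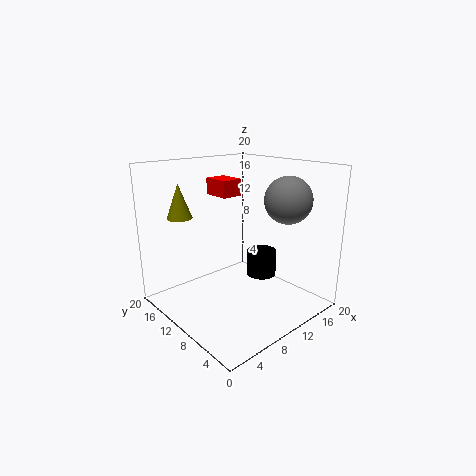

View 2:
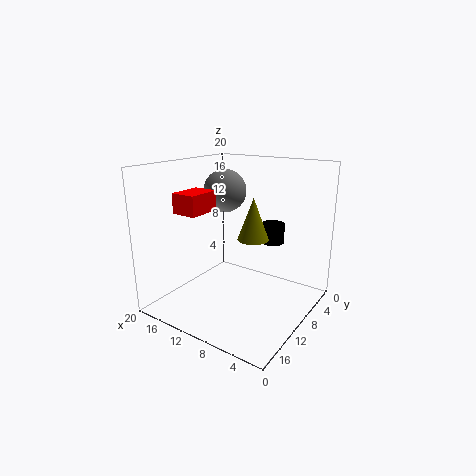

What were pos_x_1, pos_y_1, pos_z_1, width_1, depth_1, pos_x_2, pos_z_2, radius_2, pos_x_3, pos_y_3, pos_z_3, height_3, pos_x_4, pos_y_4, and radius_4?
pos_x_1 = 10.75, pos_y_1 = 13.75, pos_z_1 = 14.75, width_1 = 3.25, depth_1 = 4.25, pos_x_2 = 8, pos_z_2 = 7.75, radius_2 = 1.75, pos_x_3 = 4.25, pos_y_3 = 15.5, pos_z_3 = 12.75, height_3 = 4.75, pos_x_4 = 15.25, pos_y_4 = 5.75, radius_4 = 3.25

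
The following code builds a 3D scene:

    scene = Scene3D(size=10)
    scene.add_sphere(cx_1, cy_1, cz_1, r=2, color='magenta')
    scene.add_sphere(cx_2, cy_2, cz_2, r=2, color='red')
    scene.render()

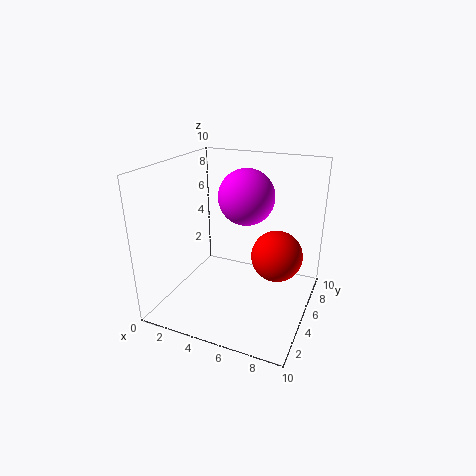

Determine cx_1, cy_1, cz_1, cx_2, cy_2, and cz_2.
cx_1 = 5; cy_1 = 6.5; cz_1 = 7.5; cx_2 = 7; cy_2 = 8; cz_2 = 2.5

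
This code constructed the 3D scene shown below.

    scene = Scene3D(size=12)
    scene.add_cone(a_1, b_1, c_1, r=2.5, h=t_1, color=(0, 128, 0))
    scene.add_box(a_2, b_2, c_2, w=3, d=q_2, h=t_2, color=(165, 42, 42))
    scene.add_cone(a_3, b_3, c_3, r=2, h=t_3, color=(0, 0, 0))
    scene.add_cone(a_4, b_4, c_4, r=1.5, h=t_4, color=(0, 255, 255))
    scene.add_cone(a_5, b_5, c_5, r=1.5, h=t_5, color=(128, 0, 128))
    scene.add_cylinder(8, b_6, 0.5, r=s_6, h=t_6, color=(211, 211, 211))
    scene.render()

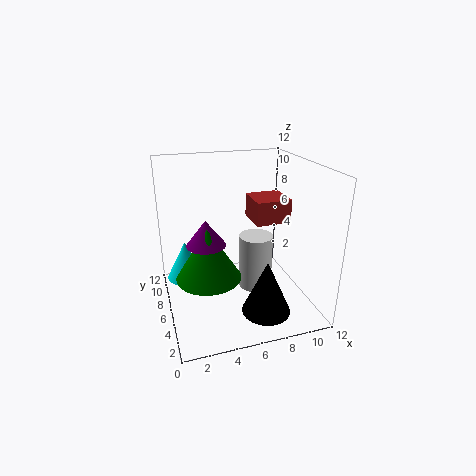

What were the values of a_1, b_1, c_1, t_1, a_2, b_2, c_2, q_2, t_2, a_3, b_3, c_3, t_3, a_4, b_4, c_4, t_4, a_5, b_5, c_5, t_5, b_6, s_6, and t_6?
a_1 = 3, b_1 = 4, c_1 = 4, t_1 = 4, a_2 = 7.5, b_2 = 5.5, c_2 = 7, q_2 = 3, t_2 = 2, a_3 = 7.5, b_3 = 3, c_3 = 0.5, t_3 = 4.5, a_4 = 1.5, b_4 = 5.5, c_4 = 3.5, t_4 = 3, a_5 = 3, b_5 = 4.5, c_5 = 6.5, t_5 = 2, b_6 = 7, s_6 = 1.5, t_6 = 5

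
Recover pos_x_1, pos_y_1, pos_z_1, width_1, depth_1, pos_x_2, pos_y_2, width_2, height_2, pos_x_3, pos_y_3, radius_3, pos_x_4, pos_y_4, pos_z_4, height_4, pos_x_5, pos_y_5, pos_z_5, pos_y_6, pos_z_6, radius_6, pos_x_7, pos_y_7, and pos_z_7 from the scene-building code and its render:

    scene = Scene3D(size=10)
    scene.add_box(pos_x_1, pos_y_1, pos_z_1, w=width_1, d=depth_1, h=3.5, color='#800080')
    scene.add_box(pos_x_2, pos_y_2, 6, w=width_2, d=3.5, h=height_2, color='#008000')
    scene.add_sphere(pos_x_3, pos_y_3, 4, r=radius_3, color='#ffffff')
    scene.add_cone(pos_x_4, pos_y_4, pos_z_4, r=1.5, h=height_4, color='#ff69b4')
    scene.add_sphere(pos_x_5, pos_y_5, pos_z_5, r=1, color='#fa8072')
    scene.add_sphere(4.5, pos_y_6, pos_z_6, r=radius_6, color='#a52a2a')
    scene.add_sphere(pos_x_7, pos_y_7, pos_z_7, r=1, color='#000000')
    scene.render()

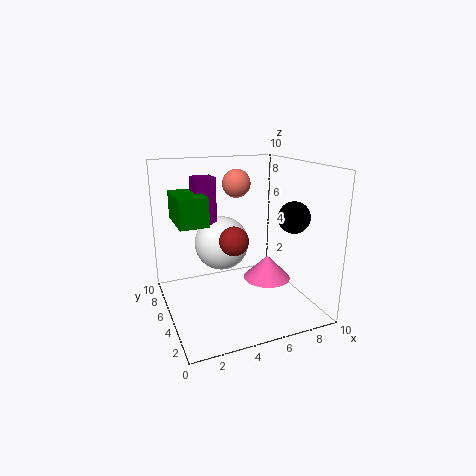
pos_x_1 = 2.5; pos_y_1 = 6.5; pos_z_1 = 5.5; width_1 = 1.5; depth_1 = 1.5; pos_x_2 = 1; pos_y_2 = 5; width_2 = 2; height_2 = 2; pos_x_3 = 4.5; pos_y_3 = 7; radius_3 = 2; pos_x_4 = 6; pos_y_4 = 2.5; pos_z_4 = 3; height_4 = 1.5; pos_x_5 = 5.5; pos_y_5 = 6.5; pos_z_5 = 8.5; pos_y_6 = 4.5; pos_z_6 = 5; radius_6 = 1; pos_x_7 = 7.5; pos_y_7 = 2; pos_z_7 = 7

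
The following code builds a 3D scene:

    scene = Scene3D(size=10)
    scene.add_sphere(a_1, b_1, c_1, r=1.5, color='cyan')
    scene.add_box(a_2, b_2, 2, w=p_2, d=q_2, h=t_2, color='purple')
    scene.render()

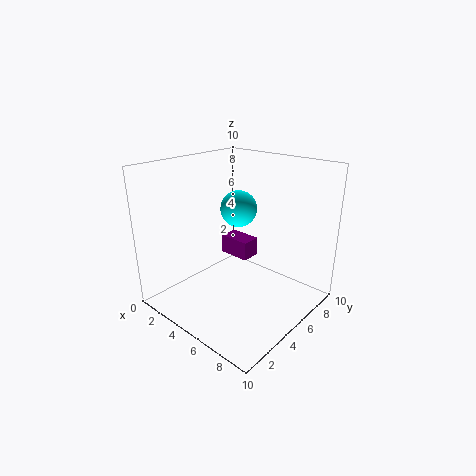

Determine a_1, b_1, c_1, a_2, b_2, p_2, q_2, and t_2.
a_1 = 2
b_1 = 8.5
c_1 = 5.5
a_2 = 1.5
b_2 = 7
p_2 = 2.5
q_2 = 1.5
t_2 = 1.5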